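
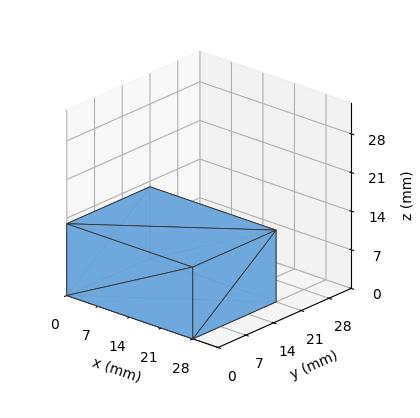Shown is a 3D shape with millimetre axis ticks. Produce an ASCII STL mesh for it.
Reading the render: the shape is a rectangular box, roughly 28 × 21 mm footprint and 13 mm tall (dimensions read to the nearest mm from the axis ticks). For the STL, each face is triangulated and given an outward normal.

solid part
  facet normal 0.0000 0.0000 -1.0000
    outer loop
      vertex 28.00 21.00 0.00
      vertex 28.00 0.00 0.00
      vertex 0.00 0.00 0.00
    endloop
  endfacet
  facet normal 0.0000 0.0000 -1.0000
    outer loop
      vertex 0.00 21.00 0.00
      vertex 28.00 21.00 0.00
      vertex 0.00 0.00 0.00
    endloop
  endfacet
  facet normal 0.0000 0.0000 1.0000
    outer loop
      vertex 0.00 0.00 13.00
      vertex 28.00 0.00 13.00
      vertex 28.00 21.00 13.00
    endloop
  endfacet
  facet normal 0.0000 0.0000 1.0000
    outer loop
      vertex 0.00 0.00 13.00
      vertex 28.00 21.00 13.00
      vertex 0.00 21.00 13.00
    endloop
  endfacet
  facet normal 0.0000 -1.0000 0.0000
    outer loop
      vertex 0.00 0.00 0.00
      vertex 28.00 0.00 0.00
      vertex 28.00 0.00 13.00
    endloop
  endfacet
  facet normal 0.0000 -1.0000 0.0000
    outer loop
      vertex 0.00 0.00 0.00
      vertex 28.00 0.00 13.00
      vertex 0.00 0.00 13.00
    endloop
  endfacet
  facet normal 0.0000 1.0000 0.0000
    outer loop
      vertex 28.00 21.00 13.00
      vertex 28.00 21.00 0.00
      vertex 0.00 21.00 0.00
    endloop
  endfacet
  facet normal 0.0000 1.0000 0.0000
    outer loop
      vertex 0.00 21.00 13.00
      vertex 28.00 21.00 13.00
      vertex 0.00 21.00 0.00
    endloop
  endfacet
  facet normal -1.0000 0.0000 0.0000
    outer loop
      vertex 0.00 21.00 13.00
      vertex 0.00 21.00 0.00
      vertex 0.00 0.00 0.00
    endloop
  endfacet
  facet normal -1.0000 0.0000 0.0000
    outer loop
      vertex 0.00 0.00 13.00
      vertex 0.00 21.00 13.00
      vertex 0.00 0.00 0.00
    endloop
  endfacet
  facet normal 1.0000 0.0000 0.0000
    outer loop
      vertex 28.00 0.00 0.00
      vertex 28.00 21.00 0.00
      vertex 28.00 21.00 13.00
    endloop
  endfacet
  facet normal 1.0000 0.0000 0.0000
    outer loop
      vertex 28.00 0.00 0.00
      vertex 28.00 21.00 13.00
      vertex 28.00 0.00 13.00
    endloop
  endfacet
endsolid part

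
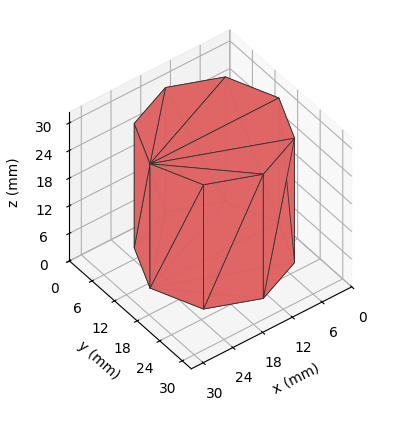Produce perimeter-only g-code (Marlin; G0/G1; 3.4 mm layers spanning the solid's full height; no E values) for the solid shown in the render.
Reading the render: the shape is a regular 8-sided prism (a cylinder approximated with 8 flat sides), circumscribed radius ≈ 13 mm, height ≈ 27 mm (dimensions read to the nearest mm from the axis ticks). For the g-code, the solid's height is divided into equal slices at the stated Δz and each level perimeter traced with G1 moves after a G0 lift.

; perimeter-only toolpath
G21 ; units = mm
G90 ; absolute positioning
G28 ; home
; layer 1
G0 Z3.4
G0 X26.0 Y13.0
G1 X22.2 Y22.2
G1 X13.0 Y26.0
G1 X3.8 Y22.2
G1 X0.0 Y13.0
G1 X3.8 Y3.8
G1 X13.0 Y0.0
G1 X22.2 Y3.8
G1 X26.0 Y13.0
; layer 2
G0 Z6.8
G0 X26.0 Y13.0
G1 X22.2 Y22.2
G1 X13.0 Y26.0
G1 X3.8 Y22.2
G1 X0.0 Y13.0
G1 X3.8 Y3.8
G1 X13.0 Y0.0
G1 X22.2 Y3.8
G1 X26.0 Y13.0
; layer 3
G0 Z10.1
G0 X26.0 Y13.0
G1 X22.2 Y22.2
G1 X13.0 Y26.0
G1 X3.8 Y22.2
G1 X0.0 Y13.0
G1 X3.8 Y3.8
G1 X13.0 Y0.0
G1 X22.2 Y3.8
G1 X26.0 Y13.0
; layer 4
G0 Z13.5
G0 X26.0 Y13.0
G1 X22.2 Y22.2
G1 X13.0 Y26.0
G1 X3.8 Y22.2
G1 X0.0 Y13.0
G1 X3.8 Y3.8
G1 X13.0 Y0.0
G1 X22.2 Y3.8
G1 X26.0 Y13.0
; layer 5
G0 Z16.9
G0 X26.0 Y13.0
G1 X22.2 Y22.2
G1 X13.0 Y26.0
G1 X3.8 Y22.2
G1 X0.0 Y13.0
G1 X3.8 Y3.8
G1 X13.0 Y0.0
G1 X22.2 Y3.8
G1 X26.0 Y13.0
; layer 6
G0 Z20.2
G0 X26.0 Y13.0
G1 X22.2 Y22.2
G1 X13.0 Y26.0
G1 X3.8 Y22.2
G1 X0.0 Y13.0
G1 X3.8 Y3.8
G1 X13.0 Y0.0
G1 X22.2 Y3.8
G1 X26.0 Y13.0
; layer 7
G0 Z23.6
G0 X26.0 Y13.0
G1 X22.2 Y22.2
G1 X13.0 Y26.0
G1 X3.8 Y22.2
G1 X0.0 Y13.0
G1 X3.8 Y3.8
G1 X13.0 Y0.0
G1 X22.2 Y3.8
G1 X26.0 Y13.0
; layer 8
G0 Z27.0
G0 X26.0 Y13.0
G1 X22.2 Y22.2
G1 X13.0 Y26.0
G1 X3.8 Y22.2
G1 X0.0 Y13.0
G1 X3.8 Y3.8
G1 X13.0 Y0.0
G1 X22.2 Y3.8
G1 X26.0 Y13.0
M2 ; end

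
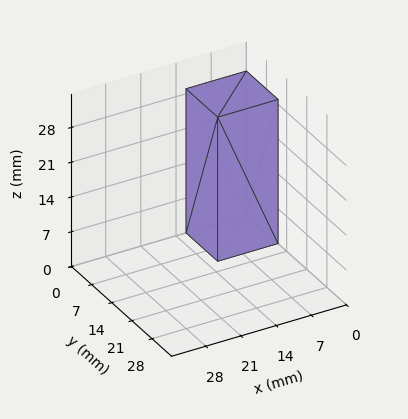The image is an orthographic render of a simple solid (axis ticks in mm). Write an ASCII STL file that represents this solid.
Reading the render: the shape is a rectangular box, roughly 12 × 11 mm footprint and 29 mm tall (dimensions read to the nearest mm from the axis ticks). For the STL, each face is triangulated and given an outward normal.

solid part
  facet normal 0.0000 0.0000 -1.0000
    outer loop
      vertex 12.0 11.0 0.0
      vertex 12.0 0.0 0.0
      vertex 0.0 0.0 0.0
    endloop
  endfacet
  facet normal 0.0000 0.0000 -1.0000
    outer loop
      vertex 0.0 11.0 0.0
      vertex 12.0 11.0 0.0
      vertex 0.0 0.0 0.0
    endloop
  endfacet
  facet normal 0.0000 0.0000 1.0000
    outer loop
      vertex 0.0 0.0 29.0
      vertex 12.0 0.0 29.0
      vertex 12.0 11.0 29.0
    endloop
  endfacet
  facet normal 0.0000 0.0000 1.0000
    outer loop
      vertex 0.0 0.0 29.0
      vertex 12.0 11.0 29.0
      vertex 0.0 11.0 29.0
    endloop
  endfacet
  facet normal 0.0000 -1.0000 0.0000
    outer loop
      vertex 0.0 0.0 0.0
      vertex 12.0 0.0 0.0
      vertex 12.0 0.0 29.0
    endloop
  endfacet
  facet normal 0.0000 -1.0000 0.0000
    outer loop
      vertex 0.0 0.0 0.0
      vertex 12.0 0.0 29.0
      vertex 0.0 0.0 29.0
    endloop
  endfacet
  facet normal 0.0000 1.0000 0.0000
    outer loop
      vertex 12.0 11.0 29.0
      vertex 12.0 11.0 0.0
      vertex 0.0 11.0 0.0
    endloop
  endfacet
  facet normal 0.0000 1.0000 0.0000
    outer loop
      vertex 0.0 11.0 29.0
      vertex 12.0 11.0 29.0
      vertex 0.0 11.0 0.0
    endloop
  endfacet
  facet normal -1.0000 0.0000 0.0000
    outer loop
      vertex 0.0 11.0 29.0
      vertex 0.0 11.0 0.0
      vertex 0.0 0.0 0.0
    endloop
  endfacet
  facet normal -1.0000 0.0000 0.0000
    outer loop
      vertex 0.0 0.0 29.0
      vertex 0.0 11.0 29.0
      vertex 0.0 0.0 0.0
    endloop
  endfacet
  facet normal 1.0000 0.0000 0.0000
    outer loop
      vertex 12.0 0.0 0.0
      vertex 12.0 11.0 0.0
      vertex 12.0 11.0 29.0
    endloop
  endfacet
  facet normal 1.0000 0.0000 0.0000
    outer loop
      vertex 12.0 0.0 0.0
      vertex 12.0 11.0 29.0
      vertex 12.0 0.0 29.0
    endloop
  endfacet
endsolid part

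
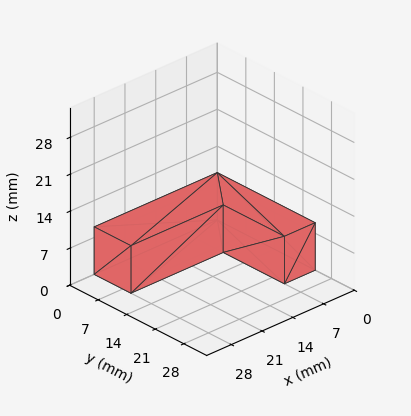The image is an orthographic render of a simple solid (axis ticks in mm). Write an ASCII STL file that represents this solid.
Reading the render: the shape is an L-shaped prism: outer 28 × 24 mm, arm thicknesses ≈ 9 mm (horizontal) and 7 mm (vertical), extruded 9 mm in z (dimensions read to the nearest mm from the axis ticks). For the STL, each face is triangulated and given an outward normal.

solid part
  facet normal 0.0000 0.0000 -1.0000
    outer loop
      vertex 28.00 9.00 0.00
      vertex 28.00 0.00 0.00
      vertex 0.00 0.00 0.00
    endloop
  endfacet
  facet normal 0.0000 0.0000 -1.0000
    outer loop
      vertex 7.00 9.00 0.00
      vertex 28.00 9.00 0.00
      vertex 0.00 0.00 0.00
    endloop
  endfacet
  facet normal 0.0000 0.0000 -1.0000
    outer loop
      vertex 7.00 24.00 0.00
      vertex 7.00 9.00 0.00
      vertex 0.00 0.00 0.00
    endloop
  endfacet
  facet normal 0.0000 0.0000 -1.0000
    outer loop
      vertex 0.00 24.00 0.00
      vertex 7.00 24.00 0.00
      vertex 0.00 0.00 0.00
    endloop
  endfacet
  facet normal 0.0000 0.0000 1.0000
    outer loop
      vertex 0.00 0.00 9.00
      vertex 28.00 0.00 9.00
      vertex 28.00 9.00 9.00
    endloop
  endfacet
  facet normal 0.0000 0.0000 1.0000
    outer loop
      vertex 0.00 0.00 9.00
      vertex 28.00 9.00 9.00
      vertex 7.00 9.00 9.00
    endloop
  endfacet
  facet normal 0.0000 0.0000 1.0000
    outer loop
      vertex 0.00 0.00 9.00
      vertex 7.00 9.00 9.00
      vertex 7.00 24.00 9.00
    endloop
  endfacet
  facet normal 0.0000 0.0000 1.0000
    outer loop
      vertex 0.00 0.00 9.00
      vertex 7.00 24.00 9.00
      vertex 0.00 24.00 9.00
    endloop
  endfacet
  facet normal 0.0000 -1.0000 0.0000
    outer loop
      vertex 0.00 0.00 0.00
      vertex 28.00 0.00 0.00
      vertex 28.00 0.00 9.00
    endloop
  endfacet
  facet normal 0.0000 -1.0000 0.0000
    outer loop
      vertex 0.00 0.00 0.00
      vertex 28.00 0.00 9.00
      vertex 0.00 0.00 9.00
    endloop
  endfacet
  facet normal 1.0000 0.0000 0.0000
    outer loop
      vertex 28.00 0.00 0.00
      vertex 28.00 9.00 0.00
      vertex 28.00 9.00 9.00
    endloop
  endfacet
  facet normal 1.0000 0.0000 0.0000
    outer loop
      vertex 28.00 0.00 0.00
      vertex 28.00 9.00 9.00
      vertex 28.00 0.00 9.00
    endloop
  endfacet
  facet normal 0.0000 1.0000 0.0000
    outer loop
      vertex 28.00 9.00 0.00
      vertex 7.00 9.00 0.00
      vertex 7.00 9.00 9.00
    endloop
  endfacet
  facet normal 0.0000 1.0000 0.0000
    outer loop
      vertex 28.00 9.00 0.00
      vertex 7.00 9.00 9.00
      vertex 28.00 9.00 9.00
    endloop
  endfacet
  facet normal 1.0000 0.0000 0.0000
    outer loop
      vertex 7.00 9.00 0.00
      vertex 7.00 24.00 0.00
      vertex 7.00 24.00 9.00
    endloop
  endfacet
  facet normal 1.0000 0.0000 0.0000
    outer loop
      vertex 7.00 9.00 0.00
      vertex 7.00 24.00 9.00
      vertex 7.00 9.00 9.00
    endloop
  endfacet
  facet normal 0.0000 1.0000 0.0000
    outer loop
      vertex 7.00 24.00 0.00
      vertex 0.00 24.00 0.00
      vertex 0.00 24.00 9.00
    endloop
  endfacet
  facet normal 0.0000 1.0000 0.0000
    outer loop
      vertex 7.00 24.00 0.00
      vertex 0.00 24.00 9.00
      vertex 7.00 24.00 9.00
    endloop
  endfacet
  facet normal -1.0000 0.0000 0.0000
    outer loop
      vertex 0.00 24.00 0.00
      vertex 0.00 0.00 0.00
      vertex 0.00 0.00 9.00
    endloop
  endfacet
  facet normal -1.0000 0.0000 0.0000
    outer loop
      vertex 0.00 24.00 0.00
      vertex 0.00 0.00 9.00
      vertex 0.00 24.00 9.00
    endloop
  endfacet
endsolid part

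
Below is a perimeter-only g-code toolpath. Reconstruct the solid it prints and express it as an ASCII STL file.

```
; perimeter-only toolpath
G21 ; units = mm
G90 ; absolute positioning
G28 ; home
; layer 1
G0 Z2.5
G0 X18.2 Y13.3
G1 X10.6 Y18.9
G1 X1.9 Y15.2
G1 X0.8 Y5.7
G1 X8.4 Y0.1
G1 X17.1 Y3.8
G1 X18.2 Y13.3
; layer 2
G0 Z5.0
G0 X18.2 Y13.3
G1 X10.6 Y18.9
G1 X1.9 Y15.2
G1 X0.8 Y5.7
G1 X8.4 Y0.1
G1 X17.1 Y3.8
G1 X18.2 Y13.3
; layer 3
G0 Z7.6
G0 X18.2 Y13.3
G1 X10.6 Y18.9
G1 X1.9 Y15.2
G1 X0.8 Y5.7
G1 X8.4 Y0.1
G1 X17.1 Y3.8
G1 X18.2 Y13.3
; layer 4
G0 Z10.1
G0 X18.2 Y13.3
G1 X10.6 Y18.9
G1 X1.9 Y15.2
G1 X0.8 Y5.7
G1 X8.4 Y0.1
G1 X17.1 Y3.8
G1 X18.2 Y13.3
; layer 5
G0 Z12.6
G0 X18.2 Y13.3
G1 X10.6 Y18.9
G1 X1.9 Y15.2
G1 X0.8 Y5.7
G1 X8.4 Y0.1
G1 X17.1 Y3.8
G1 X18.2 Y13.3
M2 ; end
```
solid part
  facet normal 0.0000 0.0000 -1.0000
    outer loop
      vertex 1.9 15.2 0.0
      vertex 10.6 18.9 0.0
      vertex 18.2 13.3 0.0
    endloop
  endfacet
  facet normal 0.0000 0.0000 -1.0000
    outer loop
      vertex 0.8 5.7 0.0
      vertex 1.9 15.2 0.0
      vertex 18.2 13.3 0.0
    endloop
  endfacet
  facet normal 0.0000 0.0000 -1.0000
    outer loop
      vertex 8.4 0.1 0.0
      vertex 0.8 5.7 0.0
      vertex 18.2 13.3 0.0
    endloop
  endfacet
  facet normal 0.0000 0.0000 -1.0000
    outer loop
      vertex 17.1 3.8 0.0
      vertex 8.4 0.1 0.0
      vertex 18.2 13.3 0.0
    endloop
  endfacet
  facet normal 0.0000 0.0000 1.0000
    outer loop
      vertex 18.2 13.3 12.6
      vertex 10.6 18.9 12.6
      vertex 1.9 15.2 12.6
    endloop
  endfacet
  facet normal 0.0000 0.0000 1.0000
    outer loop
      vertex 18.2 13.3 12.6
      vertex 1.9 15.2 12.6
      vertex 0.8 5.7 12.6
    endloop
  endfacet
  facet normal 0.0000 0.0000 1.0000
    outer loop
      vertex 18.2 13.3 12.6
      vertex 0.8 5.7 12.6
      vertex 8.4 0.1 12.6
    endloop
  endfacet
  facet normal 0.0000 0.0000 1.0000
    outer loop
      vertex 18.2 13.3 12.6
      vertex 8.4 0.1 12.6
      vertex 17.1 3.8 12.6
    endloop
  endfacet
  facet normal 0.5932 0.8051 0.0000
    outer loop
      vertex 18.2 13.3 0.0
      vertex 10.6 18.9 0.0
      vertex 10.6 18.9 12.6
    endloop
  endfacet
  facet normal 0.5932 0.8051 0.0000
    outer loop
      vertex 18.2 13.3 0.0
      vertex 10.6 18.9 12.6
      vertex 18.2 13.3 12.6
    endloop
  endfacet
  facet normal -0.3914 0.9202 0.0000
    outer loop
      vertex 10.6 18.9 0.0
      vertex 1.9 15.2 0.0
      vertex 1.9 15.2 12.6
    endloop
  endfacet
  facet normal -0.3914 0.9202 0.0000
    outer loop
      vertex 10.6 18.9 0.0
      vertex 1.9 15.2 12.6
      vertex 10.6 18.9 12.6
    endloop
  endfacet
  facet normal -0.9934 0.1150 0.0000
    outer loop
      vertex 1.9 15.2 0.0
      vertex 0.8 5.7 0.0
      vertex 0.8 5.7 12.6
    endloop
  endfacet
  facet normal -0.9934 0.1150 0.0000
    outer loop
      vertex 1.9 15.2 0.0
      vertex 0.8 5.7 12.6
      vertex 1.9 15.2 12.6
    endloop
  endfacet
  facet normal -0.5932 -0.8051 0.0000
    outer loop
      vertex 0.8 5.7 0.0
      vertex 8.4 0.1 0.0
      vertex 8.4 0.1 12.6
    endloop
  endfacet
  facet normal -0.5932 -0.8051 0.0000
    outer loop
      vertex 0.8 5.7 0.0
      vertex 8.4 0.1 12.6
      vertex 0.8 5.7 12.6
    endloop
  endfacet
  facet normal 0.3914 -0.9202 0.0000
    outer loop
      vertex 8.4 0.1 0.0
      vertex 17.1 3.8 0.0
      vertex 17.1 3.8 12.6
    endloop
  endfacet
  facet normal 0.3914 -0.9202 0.0000
    outer loop
      vertex 8.4 0.1 0.0
      vertex 17.1 3.8 12.6
      vertex 8.4 0.1 12.6
    endloop
  endfacet
  facet normal 0.9934 -0.1150 0.0000
    outer loop
      vertex 17.1 3.8 0.0
      vertex 18.2 13.3 0.0
      vertex 18.2 13.3 12.6
    endloop
  endfacet
  facet normal 0.9934 -0.1150 0.0000
    outer loop
      vertex 17.1 3.8 0.0
      vertex 18.2 13.3 12.6
      vertex 17.1 3.8 12.6
    endloop
  endfacet
endsolid part

The G0 Z moves step by Δz≈2.5 mm. Every layer's G1 loop is the same polygon, so the solid is a straight extrusion of it from z=0 to z≈12.6. Closing with flat bottom and top caps and triangulating gives 20 facets — a regular 6-sided prism (a cylinder approximated with 6 flat sides), circumscribed radius ≈ 9.5 mm, height ≈ 12.6 mm.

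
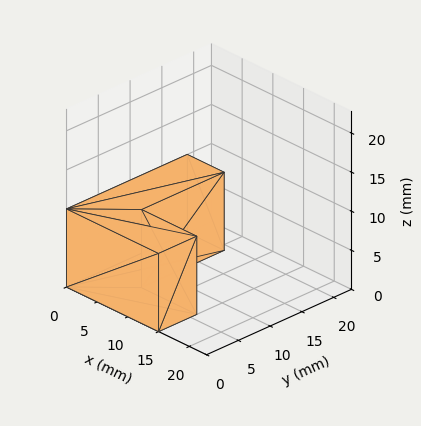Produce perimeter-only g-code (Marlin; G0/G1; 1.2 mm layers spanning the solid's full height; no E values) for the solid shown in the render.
Reading the render: the shape is an L-shaped prism: outer 15 × 19 mm, arm thicknesses ≈ 6 mm (horizontal) and 6 mm (vertical), extruded 10 mm in z (dimensions read to the nearest mm from the axis ticks). For the g-code, the solid's height is divided into equal slices at the stated Δz and each level perimeter traced with G1 moves after a G0 lift.

; perimeter-only toolpath
G21 ; units = mm
G90 ; absolute positioning
G28 ; home
; layer 1
G0 Z1.2
G0 X0.0 Y0.0
G1 X15.0 Y0.0
G1 X15.0 Y6.0
G1 X6.0 Y6.0
G1 X6.0 Y19.0
G1 X0.0 Y19.0
G1 X0.0 Y0.0
; layer 2
G0 Z2.5
G0 X0.0 Y0.0
G1 X15.0 Y0.0
G1 X15.0 Y6.0
G1 X6.0 Y6.0
G1 X6.0 Y19.0
G1 X0.0 Y19.0
G1 X0.0 Y0.0
; layer 3
G0 Z3.8
G0 X0.0 Y0.0
G1 X15.0 Y0.0
G1 X15.0 Y6.0
G1 X6.0 Y6.0
G1 X6.0 Y19.0
G1 X0.0 Y19.0
G1 X0.0 Y0.0
; layer 4
G0 Z5.0
G0 X0.0 Y0.0
G1 X15.0 Y0.0
G1 X15.0 Y6.0
G1 X6.0 Y6.0
G1 X6.0 Y19.0
G1 X0.0 Y19.0
G1 X0.0 Y0.0
; layer 5
G0 Z6.2
G0 X0.0 Y0.0
G1 X15.0 Y0.0
G1 X15.0 Y6.0
G1 X6.0 Y6.0
G1 X6.0 Y19.0
G1 X0.0 Y19.0
G1 X0.0 Y0.0
; layer 6
G0 Z7.5
G0 X0.0 Y0.0
G1 X15.0 Y0.0
G1 X15.0 Y6.0
G1 X6.0 Y6.0
G1 X6.0 Y19.0
G1 X0.0 Y19.0
G1 X0.0 Y0.0
; layer 7
G0 Z8.8
G0 X0.0 Y0.0
G1 X15.0 Y0.0
G1 X15.0 Y6.0
G1 X6.0 Y6.0
G1 X6.0 Y19.0
G1 X0.0 Y19.0
G1 X0.0 Y0.0
; layer 8
G0 Z10.0
G0 X0.0 Y0.0
G1 X15.0 Y0.0
G1 X15.0 Y6.0
G1 X6.0 Y6.0
G1 X6.0 Y19.0
G1 X0.0 Y19.0
G1 X0.0 Y0.0
M2 ; end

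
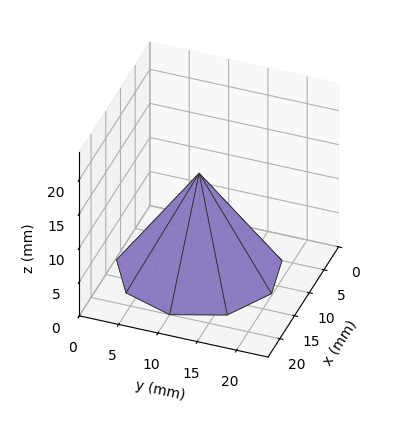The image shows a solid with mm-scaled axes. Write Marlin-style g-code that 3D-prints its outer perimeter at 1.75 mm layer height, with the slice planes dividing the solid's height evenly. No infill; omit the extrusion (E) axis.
Reading the render: the shape is a regular 9-sided pyramid, base circumscribed radius ≈ 10 mm, apex at z ≈ 14 mm (dimensions read to the nearest mm from the axis ticks). For the g-code, the solid's height is divided into equal slices at the stated Δz and each level perimeter traced with G1 moves after a G0 lift.

; perimeter-only toolpath
G21 ; units = mm
G90 ; absolute positioning
G28 ; home
; layer 1
G0 Z1.75
G0 X18.75 Y10.00
G1 X16.70 Y15.63
G1 X11.52 Y18.62
G1 X5.62 Y17.58
G1 X1.77 Y12.99
G1 X1.77 Y7.01
G1 X5.62 Y2.42
G1 X11.52 Y1.38
G1 X16.70 Y4.37
G1 X18.75 Y10.00
; layer 2
G0 Z3.50
G0 X17.50 Y10.00
G1 X15.75 Y14.82
G1 X11.30 Y17.39
G1 X6.25 Y16.50
G1 X2.95 Y12.56
G1 X2.95 Y7.44
G1 X6.25 Y3.50
G1 X11.30 Y2.61
G1 X15.75 Y5.18
G1 X17.50 Y10.00
; layer 3
G0 Z5.25
G0 X16.25 Y10.00
G1 X14.79 Y14.02
G1 X11.09 Y16.16
G1 X6.88 Y15.41
G1 X4.12 Y12.14
G1 X4.12 Y7.86
G1 X6.88 Y4.59
G1 X11.09 Y3.84
G1 X14.79 Y5.98
G1 X16.25 Y10.00
; layer 4
G0 Z7.00
G0 X15.00 Y10.00
G1 X13.83 Y13.21
G1 X10.87 Y14.93
G1 X7.50 Y14.33
G1 X5.30 Y11.71
G1 X5.30 Y8.29
G1 X7.50 Y5.67
G1 X10.87 Y5.08
G1 X13.83 Y6.79
G1 X15.00 Y10.00
; layer 5
G0 Z8.75
G0 X13.75 Y10.00
G1 X12.87 Y12.41
G1 X10.65 Y13.69
G1 X8.12 Y13.25
G1 X6.47 Y11.28
G1 X6.47 Y8.72
G1 X8.12 Y6.75
G1 X10.65 Y6.31
G1 X12.87 Y7.59
G1 X13.75 Y10.00
; layer 6
G0 Z10.50
G0 X12.50 Y10.00
G1 X11.91 Y11.61
G1 X10.44 Y12.46
G1 X8.75 Y12.16
G1 X7.65 Y10.86
G1 X7.65 Y9.14
G1 X8.75 Y7.83
G1 X10.44 Y7.54
G1 X11.91 Y8.39
G1 X12.50 Y10.00
; layer 7
G0 Z12.25
G0 X11.25 Y10.00
G1 X10.96 Y10.80
G1 X10.22 Y11.23
G1 X9.38 Y11.08
G1 X8.82 Y10.43
G1 X8.82 Y9.57
G1 X9.38 Y8.92
G1 X10.22 Y8.77
G1 X10.96 Y9.20
G1 X11.25 Y10.00
M2 ; end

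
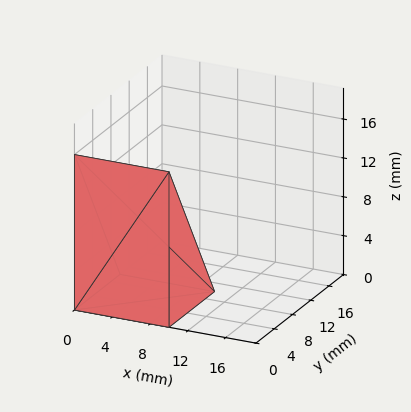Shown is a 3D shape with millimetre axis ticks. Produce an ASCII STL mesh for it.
Reading the render: the shape is a wedge (ramp): 10 × 10 mm base, rising to 16 mm along the y=0 edge and sloping linearly to z=0 at y=10 (dimensions read to the nearest mm from the axis ticks). For the STL, each face is triangulated and given an outward normal.

solid part
  facet normal 0.0000 0.0000 -1.0000
    outer loop
      vertex 10.00 10.00 0.00
      vertex 10.00 0.00 0.00
      vertex 0.00 0.00 0.00
    endloop
  endfacet
  facet normal 0.0000 0.0000 -1.0000
    outer loop
      vertex 0.00 10.00 0.00
      vertex 10.00 10.00 0.00
      vertex 0.00 0.00 0.00
    endloop
  endfacet
  facet normal 0.0000 -1.0000 0.0000
    outer loop
      vertex 0.00 0.00 0.00
      vertex 10.00 0.00 0.00
      vertex 10.00 0.00 16.00
    endloop
  endfacet
  facet normal 0.0000 -1.0000 0.0000
    outer loop
      vertex 0.00 0.00 0.00
      vertex 10.00 0.00 16.00
      vertex 0.00 0.00 16.00
    endloop
  endfacet
  facet normal 0.0000 0.8480 0.5300
    outer loop
      vertex 0.00 0.00 16.00
      vertex 10.00 0.00 16.00
      vertex 10.00 10.00 0.00
    endloop
  endfacet
  facet normal 0.0000 0.8480 0.5300
    outer loop
      vertex 0.00 0.00 16.00
      vertex 10.00 10.00 0.00
      vertex 0.00 10.00 0.00
    endloop
  endfacet
  facet normal -1.0000 0.0000 0.0000
    outer loop
      vertex 0.00 0.00 16.00
      vertex 0.00 10.00 0.00
      vertex 0.00 0.00 0.00
    endloop
  endfacet
  facet normal 1.0000 0.0000 0.0000
    outer loop
      vertex 10.00 0.00 0.00
      vertex 10.00 10.00 0.00
      vertex 10.00 0.00 16.00
    endloop
  endfacet
endsolid part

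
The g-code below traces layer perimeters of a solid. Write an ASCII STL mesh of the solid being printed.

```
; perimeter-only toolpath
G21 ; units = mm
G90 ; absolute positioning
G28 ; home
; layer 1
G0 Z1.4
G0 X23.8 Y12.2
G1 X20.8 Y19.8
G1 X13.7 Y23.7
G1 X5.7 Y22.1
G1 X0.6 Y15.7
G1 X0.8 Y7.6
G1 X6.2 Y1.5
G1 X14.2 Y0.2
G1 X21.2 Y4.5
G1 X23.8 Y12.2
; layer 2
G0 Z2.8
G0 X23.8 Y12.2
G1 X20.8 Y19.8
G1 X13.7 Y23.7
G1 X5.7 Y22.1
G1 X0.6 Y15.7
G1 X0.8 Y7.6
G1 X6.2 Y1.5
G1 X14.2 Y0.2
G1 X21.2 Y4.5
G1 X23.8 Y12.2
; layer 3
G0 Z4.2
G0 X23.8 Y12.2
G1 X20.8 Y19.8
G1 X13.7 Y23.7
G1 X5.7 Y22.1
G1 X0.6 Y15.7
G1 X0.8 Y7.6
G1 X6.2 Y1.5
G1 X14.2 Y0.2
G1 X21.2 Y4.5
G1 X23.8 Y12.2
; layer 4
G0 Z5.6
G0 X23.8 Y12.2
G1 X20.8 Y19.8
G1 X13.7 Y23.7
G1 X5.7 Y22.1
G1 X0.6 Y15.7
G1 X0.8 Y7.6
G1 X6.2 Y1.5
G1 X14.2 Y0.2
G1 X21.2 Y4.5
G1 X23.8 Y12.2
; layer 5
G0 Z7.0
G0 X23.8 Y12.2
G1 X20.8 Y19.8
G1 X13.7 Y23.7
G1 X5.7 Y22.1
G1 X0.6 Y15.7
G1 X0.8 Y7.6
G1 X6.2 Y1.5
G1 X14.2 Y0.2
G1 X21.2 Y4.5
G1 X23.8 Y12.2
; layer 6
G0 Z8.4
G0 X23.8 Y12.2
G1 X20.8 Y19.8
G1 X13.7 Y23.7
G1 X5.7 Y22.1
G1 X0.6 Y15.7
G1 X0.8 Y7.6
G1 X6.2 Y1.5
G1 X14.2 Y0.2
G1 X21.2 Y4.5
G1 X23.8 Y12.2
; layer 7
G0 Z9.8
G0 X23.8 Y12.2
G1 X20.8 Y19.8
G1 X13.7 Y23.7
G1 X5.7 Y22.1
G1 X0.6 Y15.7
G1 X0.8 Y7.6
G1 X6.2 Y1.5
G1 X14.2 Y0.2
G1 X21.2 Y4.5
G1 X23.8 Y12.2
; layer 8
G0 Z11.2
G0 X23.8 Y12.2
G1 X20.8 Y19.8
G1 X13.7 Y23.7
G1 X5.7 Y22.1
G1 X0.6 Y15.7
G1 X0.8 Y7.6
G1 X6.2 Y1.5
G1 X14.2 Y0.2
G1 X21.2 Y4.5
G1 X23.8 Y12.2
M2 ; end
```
solid part
  facet normal 0.0000 0.0000 -1.0000
    outer loop
      vertex 13.7 23.7 0.0
      vertex 20.8 19.8 0.0
      vertex 23.8 12.2 0.0
    endloop
  endfacet
  facet normal 0.0000 0.0000 -1.0000
    outer loop
      vertex 5.7 22.1 0.0
      vertex 13.7 23.7 0.0
      vertex 23.8 12.2 0.0
    endloop
  endfacet
  facet normal 0.0000 0.0000 -1.0000
    outer loop
      vertex 0.6 15.7 0.0
      vertex 5.7 22.1 0.0
      vertex 23.8 12.2 0.0
    endloop
  endfacet
  facet normal 0.0000 0.0000 -1.0000
    outer loop
      vertex 0.8 7.6 0.0
      vertex 0.6 15.7 0.0
      vertex 23.8 12.2 0.0
    endloop
  endfacet
  facet normal 0.0000 0.0000 -1.0000
    outer loop
      vertex 6.2 1.5 0.0
      vertex 0.8 7.6 0.0
      vertex 23.8 12.2 0.0
    endloop
  endfacet
  facet normal 0.0000 0.0000 -1.0000
    outer loop
      vertex 14.2 0.2 0.0
      vertex 6.2 1.5 0.0
      vertex 23.8 12.2 0.0
    endloop
  endfacet
  facet normal 0.0000 0.0000 -1.0000
    outer loop
      vertex 21.2 4.5 0.0
      vertex 14.2 0.2 0.0
      vertex 23.8 12.2 0.0
    endloop
  endfacet
  facet normal 0.0000 0.0000 1.0000
    outer loop
      vertex 23.8 12.2 11.2
      vertex 20.8 19.8 11.2
      vertex 13.7 23.7 11.2
    endloop
  endfacet
  facet normal 0.0000 0.0000 1.0000
    outer loop
      vertex 23.8 12.2 11.2
      vertex 13.7 23.7 11.2
      vertex 5.7 22.1 11.2
    endloop
  endfacet
  facet normal 0.0000 0.0000 1.0000
    outer loop
      vertex 23.8 12.2 11.2
      vertex 5.7 22.1 11.2
      vertex 0.6 15.7 11.2
    endloop
  endfacet
  facet normal 0.0000 0.0000 1.0000
    outer loop
      vertex 23.8 12.2 11.2
      vertex 0.6 15.7 11.2
      vertex 0.8 7.6 11.2
    endloop
  endfacet
  facet normal 0.0000 0.0000 1.0000
    outer loop
      vertex 23.8 12.2 11.2
      vertex 0.8 7.6 11.2
      vertex 6.2 1.5 11.2
    endloop
  endfacet
  facet normal 0.0000 0.0000 1.0000
    outer loop
      vertex 23.8 12.2 11.2
      vertex 6.2 1.5 11.2
      vertex 14.2 0.2 11.2
    endloop
  endfacet
  facet normal 0.0000 0.0000 1.0000
    outer loop
      vertex 23.8 12.2 11.2
      vertex 14.2 0.2 11.2
      vertex 21.2 4.5 11.2
    endloop
  endfacet
  facet normal 0.9302 0.3672 0.0000
    outer loop
      vertex 23.8 12.2 0.0
      vertex 20.8 19.8 0.0
      vertex 20.8 19.8 11.2
    endloop
  endfacet
  facet normal 0.9302 0.3672 0.0000
    outer loop
      vertex 23.8 12.2 0.0
      vertex 20.8 19.8 11.2
      vertex 23.8 12.2 11.2
    endloop
  endfacet
  facet normal 0.4814 0.8765 0.0000
    outer loop
      vertex 20.8 19.8 0.0
      vertex 13.7 23.7 0.0
      vertex 13.7 23.7 11.2
    endloop
  endfacet
  facet normal 0.4814 0.8765 0.0000
    outer loop
      vertex 20.8 19.8 0.0
      vertex 13.7 23.7 11.2
      vertex 20.8 19.8 11.2
    endloop
  endfacet
  facet normal -0.1961 0.9806 0.0000
    outer loop
      vertex 13.7 23.7 0.0
      vertex 5.7 22.1 0.0
      vertex 5.7 22.1 11.2
    endloop
  endfacet
  facet normal -0.1961 0.9806 0.0000
    outer loop
      vertex 13.7 23.7 0.0
      vertex 5.7 22.1 11.2
      vertex 13.7 23.7 11.2
    endloop
  endfacet
  facet normal -0.7821 0.6232 0.0000
    outer loop
      vertex 5.7 22.1 0.0
      vertex 0.6 15.7 0.0
      vertex 0.6 15.7 11.2
    endloop
  endfacet
  facet normal -0.7821 0.6232 0.0000
    outer loop
      vertex 5.7 22.1 0.0
      vertex 0.6 15.7 11.2
      vertex 5.7 22.1 11.2
    endloop
  endfacet
  facet normal -0.9997 -0.0247 0.0000
    outer loop
      vertex 0.6 15.7 0.0
      vertex 0.8 7.6 0.0
      vertex 0.8 7.6 11.2
    endloop
  endfacet
  facet normal -0.9997 -0.0247 0.0000
    outer loop
      vertex 0.6 15.7 0.0
      vertex 0.8 7.6 11.2
      vertex 0.6 15.7 11.2
    endloop
  endfacet
  facet normal -0.7488 -0.6628 0.0000
    outer loop
      vertex 0.8 7.6 0.0
      vertex 6.2 1.5 0.0
      vertex 6.2 1.5 11.2
    endloop
  endfacet
  facet normal -0.7488 -0.6628 0.0000
    outer loop
      vertex 0.8 7.6 0.0
      vertex 6.2 1.5 11.2
      vertex 0.8 7.6 11.2
    endloop
  endfacet
  facet normal -0.1604 -0.9871 0.0000
    outer loop
      vertex 6.2 1.5 0.0
      vertex 14.2 0.2 0.0
      vertex 14.2 0.2 11.2
    endloop
  endfacet
  facet normal -0.1604 -0.9871 0.0000
    outer loop
      vertex 6.2 1.5 0.0
      vertex 14.2 0.2 11.2
      vertex 6.2 1.5 11.2
    endloop
  endfacet
  facet normal 0.5234 -0.8521 0.0000
    outer loop
      vertex 14.2 0.2 0.0
      vertex 21.2 4.5 0.0
      vertex 21.2 4.5 11.2
    endloop
  endfacet
  facet normal 0.5234 -0.8521 0.0000
    outer loop
      vertex 14.2 0.2 0.0
      vertex 21.2 4.5 11.2
      vertex 14.2 0.2 11.2
    endloop
  endfacet
  facet normal 0.9474 -0.3199 0.0000
    outer loop
      vertex 21.2 4.5 0.0
      vertex 23.8 12.2 0.0
      vertex 23.8 12.2 11.2
    endloop
  endfacet
  facet normal 0.9474 -0.3199 0.0000
    outer loop
      vertex 21.2 4.5 0.0
      vertex 23.8 12.2 11.2
      vertex 21.2 4.5 11.2
    endloop
  endfacet
endsolid part

The G0 Z moves step by Δz≈1.4 mm. Every layer's G1 loop is the same polygon, so the solid is a straight extrusion of it from z=0 to z≈11.2. Closing with flat bottom and top caps and triangulating gives 32 facets — a regular 9-sided prism (a cylinder approximated with 9 flat sides), circumscribed radius ≈ 11.9 mm, height ≈ 11.2 mm.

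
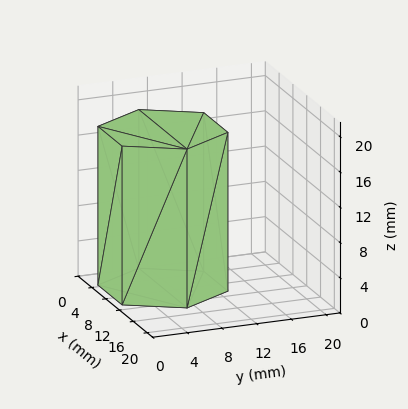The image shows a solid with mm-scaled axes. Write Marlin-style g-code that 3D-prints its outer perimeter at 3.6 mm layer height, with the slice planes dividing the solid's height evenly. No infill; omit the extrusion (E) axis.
Reading the render: the shape is a regular 6-sided prism (a cylinder approximated with 6 flat sides), circumscribed radius ≈ 7 mm, height ≈ 18 mm (dimensions read to the nearest mm from the axis ticks). For the g-code, the solid's height is divided into equal slices at the stated Δz and each level perimeter traced with G1 moves after a G0 lift.

; perimeter-only toolpath
G21 ; units = mm
G90 ; absolute positioning
G28 ; home
; layer 1
G0 Z3.6
G0 X14.0 Y7.0
G1 X10.5 Y13.1
G1 X3.5 Y13.1
G1 X0.0 Y7.0
G1 X3.5 Y0.9
G1 X10.5 Y0.9
G1 X14.0 Y7.0
; layer 2
G0 Z7.2
G0 X14.0 Y7.0
G1 X10.5 Y13.1
G1 X3.5 Y13.1
G1 X0.0 Y7.0
G1 X3.5 Y0.9
G1 X10.5 Y0.9
G1 X14.0 Y7.0
; layer 3
G0 Z10.8
G0 X14.0 Y7.0
G1 X10.5 Y13.1
G1 X3.5 Y13.1
G1 X0.0 Y7.0
G1 X3.5 Y0.9
G1 X10.5 Y0.9
G1 X14.0 Y7.0
; layer 4
G0 Z14.4
G0 X14.0 Y7.0
G1 X10.5 Y13.1
G1 X3.5 Y13.1
G1 X0.0 Y7.0
G1 X3.5 Y0.9
G1 X10.5 Y0.9
G1 X14.0 Y7.0
; layer 5
G0 Z18.0
G0 X14.0 Y7.0
G1 X10.5 Y13.1
G1 X3.5 Y13.1
G1 X0.0 Y7.0
G1 X3.5 Y0.9
G1 X10.5 Y0.9
G1 X14.0 Y7.0
M2 ; end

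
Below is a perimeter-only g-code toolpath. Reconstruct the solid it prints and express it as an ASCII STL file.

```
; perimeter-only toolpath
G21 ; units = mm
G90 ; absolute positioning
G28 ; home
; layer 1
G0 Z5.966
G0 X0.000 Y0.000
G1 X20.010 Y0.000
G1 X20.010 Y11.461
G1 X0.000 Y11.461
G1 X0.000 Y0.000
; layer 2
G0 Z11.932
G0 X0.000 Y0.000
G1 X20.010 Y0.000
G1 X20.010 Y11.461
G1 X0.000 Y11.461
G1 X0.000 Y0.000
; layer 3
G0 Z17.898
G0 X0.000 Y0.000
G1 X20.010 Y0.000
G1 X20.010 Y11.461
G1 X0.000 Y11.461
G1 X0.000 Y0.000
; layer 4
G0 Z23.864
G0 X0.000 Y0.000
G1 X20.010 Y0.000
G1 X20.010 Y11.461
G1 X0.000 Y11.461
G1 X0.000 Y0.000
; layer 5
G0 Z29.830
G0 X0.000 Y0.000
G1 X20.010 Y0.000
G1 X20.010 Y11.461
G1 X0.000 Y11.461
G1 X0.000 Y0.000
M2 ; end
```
solid part
  facet normal 0.0000 0.0000 -1.0000
    outer loop
      vertex 20.010 11.461 0.000
      vertex 20.010 0.000 0.000
      vertex 0.000 0.000 0.000
    endloop
  endfacet
  facet normal 0.0000 0.0000 -1.0000
    outer loop
      vertex 0.000 11.461 0.000
      vertex 20.010 11.461 0.000
      vertex 0.000 0.000 0.000
    endloop
  endfacet
  facet normal 0.0000 0.0000 1.0000
    outer loop
      vertex 0.000 0.000 29.830
      vertex 20.010 0.000 29.830
      vertex 20.010 11.461 29.830
    endloop
  endfacet
  facet normal 0.0000 0.0000 1.0000
    outer loop
      vertex 0.000 0.000 29.830
      vertex 20.010 11.461 29.830
      vertex 0.000 11.461 29.830
    endloop
  endfacet
  facet normal 0.0000 -1.0000 0.0000
    outer loop
      vertex 0.000 0.000 0.000
      vertex 20.010 0.000 0.000
      vertex 20.010 0.000 29.830
    endloop
  endfacet
  facet normal 0.0000 -1.0000 0.0000
    outer loop
      vertex 0.000 0.000 0.000
      vertex 20.010 0.000 29.830
      vertex 0.000 0.000 29.830
    endloop
  endfacet
  facet normal 0.0000 1.0000 0.0000
    outer loop
      vertex 20.010 11.461 29.830
      vertex 20.010 11.461 0.000
      vertex 0.000 11.461 0.000
    endloop
  endfacet
  facet normal 0.0000 1.0000 0.0000
    outer loop
      vertex 0.000 11.461 29.830
      vertex 20.010 11.461 29.830
      vertex 0.000 11.461 0.000
    endloop
  endfacet
  facet normal -1.0000 0.0000 0.0000
    outer loop
      vertex 0.000 11.461 29.830
      vertex 0.000 11.461 0.000
      vertex 0.000 0.000 0.000
    endloop
  endfacet
  facet normal -1.0000 0.0000 0.0000
    outer loop
      vertex 0.000 0.000 29.830
      vertex 0.000 11.461 29.830
      vertex 0.000 0.000 0.000
    endloop
  endfacet
  facet normal 1.0000 0.0000 0.0000
    outer loop
      vertex 20.010 0.000 0.000
      vertex 20.010 11.461 0.000
      vertex 20.010 11.461 29.830
    endloop
  endfacet
  facet normal 1.0000 0.0000 0.0000
    outer loop
      vertex 20.010 0.000 0.000
      vertex 20.010 11.461 29.830
      vertex 20.010 0.000 29.830
    endloop
  endfacet
endsolid part

The G0 Z moves step by Δz≈5.966 mm. Every layer's G1 loop is the same polygon, so the solid is a straight extrusion of it from z=0 to z≈29.8. Closing with flat bottom and top caps and triangulating gives 12 facets — a rectangular box, roughly 20 × 11.5 mm footprint and 29.8 mm tall.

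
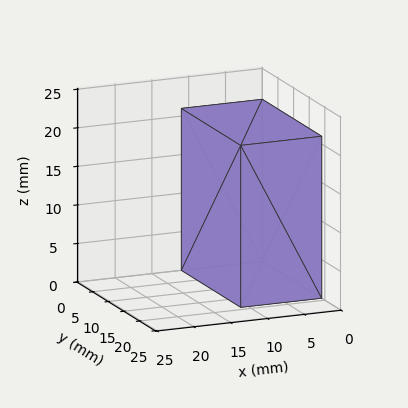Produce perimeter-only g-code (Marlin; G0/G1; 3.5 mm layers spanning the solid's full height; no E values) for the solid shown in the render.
Reading the render: the shape is a rectangular box, roughly 11 × 19 mm footprint and 21 mm tall (dimensions read to the nearest mm from the axis ticks). For the g-code, the solid's height is divided into equal slices at the stated Δz and each level perimeter traced with G1 moves after a G0 lift.

; perimeter-only toolpath
G21 ; units = mm
G90 ; absolute positioning
G28 ; home
; layer 1
G0 Z3.5
G0 X0.0 Y0.0
G1 X11.0 Y0.0
G1 X11.0 Y19.0
G1 X0.0 Y19.0
G1 X0.0 Y0.0
; layer 2
G0 Z7.0
G0 X0.0 Y0.0
G1 X11.0 Y0.0
G1 X11.0 Y19.0
G1 X0.0 Y19.0
G1 X0.0 Y0.0
; layer 3
G0 Z10.5
G0 X0.0 Y0.0
G1 X11.0 Y0.0
G1 X11.0 Y19.0
G1 X0.0 Y19.0
G1 X0.0 Y0.0
; layer 4
G0 Z14.0
G0 X0.0 Y0.0
G1 X11.0 Y0.0
G1 X11.0 Y19.0
G1 X0.0 Y19.0
G1 X0.0 Y0.0
; layer 5
G0 Z17.5
G0 X0.0 Y0.0
G1 X11.0 Y0.0
G1 X11.0 Y19.0
G1 X0.0 Y19.0
G1 X0.0 Y0.0
; layer 6
G0 Z21.0
G0 X0.0 Y0.0
G1 X11.0 Y0.0
G1 X11.0 Y19.0
G1 X0.0 Y19.0
G1 X0.0 Y0.0
M2 ; end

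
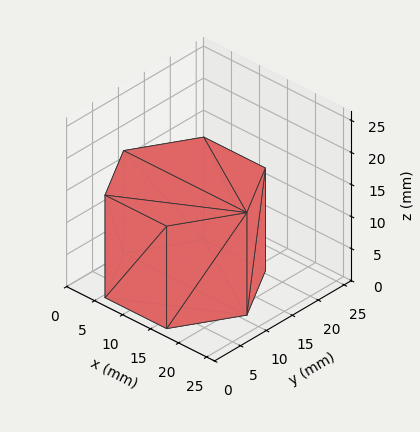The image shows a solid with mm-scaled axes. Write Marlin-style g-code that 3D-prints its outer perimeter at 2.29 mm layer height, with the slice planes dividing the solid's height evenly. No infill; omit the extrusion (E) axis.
Reading the render: the shape is a regular 6-sided prism (a cylinder approximated with 6 flat sides), circumscribed radius ≈ 11 mm, height ≈ 16 mm (dimensions read to the nearest mm from the axis ticks). For the g-code, the solid's height is divided into equal slices at the stated Δz and each level perimeter traced with G1 moves after a G0 lift.

; perimeter-only toolpath
G21 ; units = mm
G90 ; absolute positioning
G28 ; home
; layer 1
G0 Z2.29
G0 X22.00 Y11.00
G1 X16.50 Y20.53
G1 X5.50 Y20.53
G1 X0.00 Y11.00
G1 X5.50 Y1.47
G1 X16.50 Y1.47
G1 X22.00 Y11.00
; layer 2
G0 Z4.57
G0 X22.00 Y11.00
G1 X16.50 Y20.53
G1 X5.50 Y20.53
G1 X0.00 Y11.00
G1 X5.50 Y1.47
G1 X16.50 Y1.47
G1 X22.00 Y11.00
; layer 3
G0 Z6.86
G0 X22.00 Y11.00
G1 X16.50 Y20.53
G1 X5.50 Y20.53
G1 X0.00 Y11.00
G1 X5.50 Y1.47
G1 X16.50 Y1.47
G1 X22.00 Y11.00
; layer 4
G0 Z9.14
G0 X22.00 Y11.00
G1 X16.50 Y20.53
G1 X5.50 Y20.53
G1 X0.00 Y11.00
G1 X5.50 Y1.47
G1 X16.50 Y1.47
G1 X22.00 Y11.00
; layer 5
G0 Z11.43
G0 X22.00 Y11.00
G1 X16.50 Y20.53
G1 X5.50 Y20.53
G1 X0.00 Y11.00
G1 X5.50 Y1.47
G1 X16.50 Y1.47
G1 X22.00 Y11.00
; layer 6
G0 Z13.71
G0 X22.00 Y11.00
G1 X16.50 Y20.53
G1 X5.50 Y20.53
G1 X0.00 Y11.00
G1 X5.50 Y1.47
G1 X16.50 Y1.47
G1 X22.00 Y11.00
; layer 7
G0 Z16.00
G0 X22.00 Y11.00
G1 X16.50 Y20.53
G1 X5.50 Y20.53
G1 X0.00 Y11.00
G1 X5.50 Y1.47
G1 X16.50 Y1.47
G1 X22.00 Y11.00
M2 ; end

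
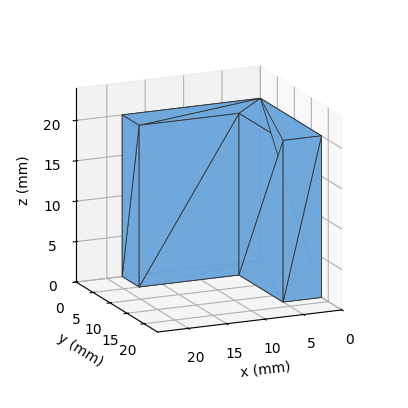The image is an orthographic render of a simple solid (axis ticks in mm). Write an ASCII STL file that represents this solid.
Reading the render: the shape is an L-shaped prism: outer 18 × 18 mm, arm thicknesses ≈ 5 mm (horizontal) and 5 mm (vertical), extruded 20 mm in z (dimensions read to the nearest mm from the axis ticks). For the STL, each face is triangulated and given an outward normal.

solid part
  facet normal 0.0000 0.0000 -1.0000
    outer loop
      vertex 18.00 5.00 0.00
      vertex 18.00 0.00 0.00
      vertex 0.00 0.00 0.00
    endloop
  endfacet
  facet normal 0.0000 0.0000 -1.0000
    outer loop
      vertex 5.00 5.00 0.00
      vertex 18.00 5.00 0.00
      vertex 0.00 0.00 0.00
    endloop
  endfacet
  facet normal 0.0000 0.0000 -1.0000
    outer loop
      vertex 5.00 18.00 0.00
      vertex 5.00 5.00 0.00
      vertex 0.00 0.00 0.00
    endloop
  endfacet
  facet normal 0.0000 0.0000 -1.0000
    outer loop
      vertex 0.00 18.00 0.00
      vertex 5.00 18.00 0.00
      vertex 0.00 0.00 0.00
    endloop
  endfacet
  facet normal 0.0000 0.0000 1.0000
    outer loop
      vertex 0.00 0.00 20.00
      vertex 18.00 0.00 20.00
      vertex 18.00 5.00 20.00
    endloop
  endfacet
  facet normal 0.0000 0.0000 1.0000
    outer loop
      vertex 0.00 0.00 20.00
      vertex 18.00 5.00 20.00
      vertex 5.00 5.00 20.00
    endloop
  endfacet
  facet normal 0.0000 0.0000 1.0000
    outer loop
      vertex 0.00 0.00 20.00
      vertex 5.00 5.00 20.00
      vertex 5.00 18.00 20.00
    endloop
  endfacet
  facet normal 0.0000 0.0000 1.0000
    outer loop
      vertex 0.00 0.00 20.00
      vertex 5.00 18.00 20.00
      vertex 0.00 18.00 20.00
    endloop
  endfacet
  facet normal 0.0000 -1.0000 0.0000
    outer loop
      vertex 0.00 0.00 0.00
      vertex 18.00 0.00 0.00
      vertex 18.00 0.00 20.00
    endloop
  endfacet
  facet normal 0.0000 -1.0000 0.0000
    outer loop
      vertex 0.00 0.00 0.00
      vertex 18.00 0.00 20.00
      vertex 0.00 0.00 20.00
    endloop
  endfacet
  facet normal 1.0000 0.0000 0.0000
    outer loop
      vertex 18.00 0.00 0.00
      vertex 18.00 5.00 0.00
      vertex 18.00 5.00 20.00
    endloop
  endfacet
  facet normal 1.0000 0.0000 0.0000
    outer loop
      vertex 18.00 0.00 0.00
      vertex 18.00 5.00 20.00
      vertex 18.00 0.00 20.00
    endloop
  endfacet
  facet normal 0.0000 1.0000 0.0000
    outer loop
      vertex 18.00 5.00 0.00
      vertex 5.00 5.00 0.00
      vertex 5.00 5.00 20.00
    endloop
  endfacet
  facet normal 0.0000 1.0000 0.0000
    outer loop
      vertex 18.00 5.00 0.00
      vertex 5.00 5.00 20.00
      vertex 18.00 5.00 20.00
    endloop
  endfacet
  facet normal 1.0000 0.0000 0.0000
    outer loop
      vertex 5.00 5.00 0.00
      vertex 5.00 18.00 0.00
      vertex 5.00 18.00 20.00
    endloop
  endfacet
  facet normal 1.0000 0.0000 0.0000
    outer loop
      vertex 5.00 5.00 0.00
      vertex 5.00 18.00 20.00
      vertex 5.00 5.00 20.00
    endloop
  endfacet
  facet normal 0.0000 1.0000 0.0000
    outer loop
      vertex 5.00 18.00 0.00
      vertex 0.00 18.00 0.00
      vertex 0.00 18.00 20.00
    endloop
  endfacet
  facet normal 0.0000 1.0000 0.0000
    outer loop
      vertex 5.00 18.00 0.00
      vertex 0.00 18.00 20.00
      vertex 5.00 18.00 20.00
    endloop
  endfacet
  facet normal -1.0000 0.0000 0.0000
    outer loop
      vertex 0.00 18.00 0.00
      vertex 0.00 0.00 0.00
      vertex 0.00 0.00 20.00
    endloop
  endfacet
  facet normal -1.0000 0.0000 0.0000
    outer loop
      vertex 0.00 18.00 0.00
      vertex 0.00 0.00 20.00
      vertex 0.00 18.00 20.00
    endloop
  endfacet
endsolid part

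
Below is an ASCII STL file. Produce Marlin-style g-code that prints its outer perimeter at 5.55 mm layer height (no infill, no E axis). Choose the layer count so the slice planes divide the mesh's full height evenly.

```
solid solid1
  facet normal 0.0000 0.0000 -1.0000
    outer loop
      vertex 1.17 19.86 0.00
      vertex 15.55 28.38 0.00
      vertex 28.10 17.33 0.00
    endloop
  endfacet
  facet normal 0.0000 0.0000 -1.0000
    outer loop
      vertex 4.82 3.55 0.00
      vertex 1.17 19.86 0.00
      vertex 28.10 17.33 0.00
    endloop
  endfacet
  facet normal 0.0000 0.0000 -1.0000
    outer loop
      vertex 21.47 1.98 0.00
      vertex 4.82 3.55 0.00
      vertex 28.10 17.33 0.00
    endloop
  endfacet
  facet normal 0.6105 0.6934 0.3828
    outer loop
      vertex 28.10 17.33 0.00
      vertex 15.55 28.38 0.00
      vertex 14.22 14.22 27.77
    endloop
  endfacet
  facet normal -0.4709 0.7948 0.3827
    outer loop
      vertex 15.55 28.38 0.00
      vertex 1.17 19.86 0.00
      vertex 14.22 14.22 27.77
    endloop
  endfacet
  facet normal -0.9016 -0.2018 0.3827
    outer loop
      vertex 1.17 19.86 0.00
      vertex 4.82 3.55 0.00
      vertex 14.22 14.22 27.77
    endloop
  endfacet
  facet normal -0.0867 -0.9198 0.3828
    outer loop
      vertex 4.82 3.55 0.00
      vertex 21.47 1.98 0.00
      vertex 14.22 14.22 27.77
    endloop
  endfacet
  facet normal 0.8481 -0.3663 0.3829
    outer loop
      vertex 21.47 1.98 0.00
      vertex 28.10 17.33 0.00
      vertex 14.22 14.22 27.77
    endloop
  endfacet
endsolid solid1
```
; perimeter-only toolpath
G21 ; units = mm
G90 ; absolute positioning
G28 ; home
; layer 1
G0 Z5.55
G0 X25.32 Y16.71
G1 X15.28 Y25.55
G1 X3.78 Y18.73
G1 X6.70 Y5.68
G1 X20.02 Y4.43
G1 X25.32 Y16.71
; layer 2
G0 Z11.11
G0 X22.55 Y16.09
G1 X15.02 Y22.72
G1 X6.39 Y17.60
G1 X8.58 Y7.82
G1 X18.57 Y6.88
G1 X22.55 Y16.09
; layer 3
G0 Z16.66
G0 X19.77 Y15.46
G1 X14.75 Y19.88
G1 X9.00 Y16.48
G1 X10.46 Y9.95
G1 X17.12 Y9.32
G1 X19.77 Y15.46
; layer 4
G0 Z22.22
G0 X17.00 Y14.84
G1 X14.49 Y17.05
G1 X11.61 Y15.35
G1 X12.34 Y12.09
G1 X15.67 Y11.77
G1 X17.00 Y14.84
M2 ; end

The solid is a regular 5-sided pyramid, base circumscribed radius ≈ 14.2 mm, apex at z ≈ 27.8 mm. Slicing at Δz = 5.55 mm — 5 equal slices spanning the solid's height, so layer i sits at z = i·h/5 — gives 4 non-empty perimeters. Each is a 5-segment closed polygon; G0 lifts to the layer z and rapids to the start vertex, then G1 traces the edges. The cross-section shrinks linearly with z (the slice at the apex is degenerate and omitted).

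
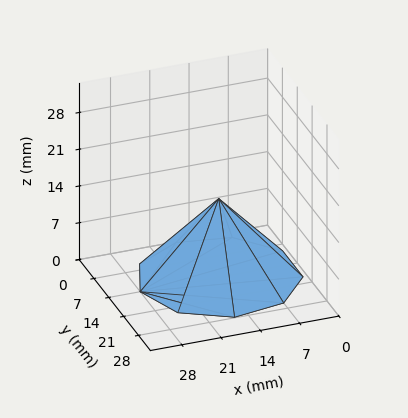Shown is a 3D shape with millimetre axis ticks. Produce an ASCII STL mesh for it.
Reading the render: the shape is a regular 9-sided pyramid, base circumscribed radius ≈ 14 mm, apex at z ≈ 15 mm (dimensions read to the nearest mm from the axis ticks). For the STL, each face is triangulated and given an outward normal.

solid part
  facet normal 0.0000 0.0000 -1.0000
    outer loop
      vertex 16.4 27.8 0.0
      vertex 24.7 23.0 0.0
      vertex 28.0 14.0 0.0
    endloop
  endfacet
  facet normal 0.0000 0.0000 -1.0000
    outer loop
      vertex 7.0 26.1 0.0
      vertex 16.4 27.8 0.0
      vertex 28.0 14.0 0.0
    endloop
  endfacet
  facet normal 0.0000 0.0000 -1.0000
    outer loop
      vertex 0.8 18.8 0.0
      vertex 7.0 26.1 0.0
      vertex 28.0 14.0 0.0
    endloop
  endfacet
  facet normal 0.0000 0.0000 -1.0000
    outer loop
      vertex 0.8 9.2 0.0
      vertex 0.8 18.8 0.0
      vertex 28.0 14.0 0.0
    endloop
  endfacet
  facet normal 0.0000 0.0000 -1.0000
    outer loop
      vertex 7.0 1.9 0.0
      vertex 0.8 9.2 0.0
      vertex 28.0 14.0 0.0
    endloop
  endfacet
  facet normal 0.0000 0.0000 -1.0000
    outer loop
      vertex 16.4 0.2 0.0
      vertex 7.0 1.9 0.0
      vertex 28.0 14.0 0.0
    endloop
  endfacet
  facet normal 0.0000 0.0000 -1.0000
    outer loop
      vertex 24.7 5.0 0.0
      vertex 16.4 0.2 0.0
      vertex 28.0 14.0 0.0
    endloop
  endfacet
  facet normal 0.7061 0.2589 0.6591
    outer loop
      vertex 28.0 14.0 0.0
      vertex 24.7 23.0 0.0
      vertex 14.0 14.0 15.0
    endloop
  endfacet
  facet normal 0.3765 0.6510 0.6591
    outer loop
      vertex 24.7 23.0 0.0
      vertex 16.4 27.8 0.0
      vertex 14.0 14.0 15.0
    endloop
  endfacet
  facet normal -0.1338 0.7399 0.6593
    outer loop
      vertex 16.4 27.8 0.0
      vertex 7.0 26.1 0.0
      vertex 14.0 14.0 15.0
    endloop
  endfacet
  facet normal -0.5728 0.4865 0.6597
    outer loop
      vertex 7.0 26.1 0.0
      vertex 0.8 18.8 0.0
      vertex 14.0 14.0 15.0
    endloop
  endfacet
  facet normal -0.7507 0.0000 0.6606
    outer loop
      vertex 0.8 18.8 0.0
      vertex 0.8 9.2 0.0
      vertex 14.0 14.0 15.0
    endloop
  endfacet
  facet normal -0.5728 -0.4865 0.6597
    outer loop
      vertex 0.8 9.2 0.0
      vertex 7.0 1.9 0.0
      vertex 14.0 14.0 15.0
    endloop
  endfacet
  facet normal -0.1338 -0.7399 0.6593
    outer loop
      vertex 7.0 1.9 0.0
      vertex 16.4 0.2 0.0
      vertex 14.0 14.0 15.0
    endloop
  endfacet
  facet normal 0.3765 -0.6510 0.6591
    outer loop
      vertex 16.4 0.2 0.0
      vertex 24.7 5.0 0.0
      vertex 14.0 14.0 15.0
    endloop
  endfacet
  facet normal 0.7061 -0.2589 0.6591
    outer loop
      vertex 24.7 5.0 0.0
      vertex 28.0 14.0 0.0
      vertex 14.0 14.0 15.0
    endloop
  endfacet
endsolid part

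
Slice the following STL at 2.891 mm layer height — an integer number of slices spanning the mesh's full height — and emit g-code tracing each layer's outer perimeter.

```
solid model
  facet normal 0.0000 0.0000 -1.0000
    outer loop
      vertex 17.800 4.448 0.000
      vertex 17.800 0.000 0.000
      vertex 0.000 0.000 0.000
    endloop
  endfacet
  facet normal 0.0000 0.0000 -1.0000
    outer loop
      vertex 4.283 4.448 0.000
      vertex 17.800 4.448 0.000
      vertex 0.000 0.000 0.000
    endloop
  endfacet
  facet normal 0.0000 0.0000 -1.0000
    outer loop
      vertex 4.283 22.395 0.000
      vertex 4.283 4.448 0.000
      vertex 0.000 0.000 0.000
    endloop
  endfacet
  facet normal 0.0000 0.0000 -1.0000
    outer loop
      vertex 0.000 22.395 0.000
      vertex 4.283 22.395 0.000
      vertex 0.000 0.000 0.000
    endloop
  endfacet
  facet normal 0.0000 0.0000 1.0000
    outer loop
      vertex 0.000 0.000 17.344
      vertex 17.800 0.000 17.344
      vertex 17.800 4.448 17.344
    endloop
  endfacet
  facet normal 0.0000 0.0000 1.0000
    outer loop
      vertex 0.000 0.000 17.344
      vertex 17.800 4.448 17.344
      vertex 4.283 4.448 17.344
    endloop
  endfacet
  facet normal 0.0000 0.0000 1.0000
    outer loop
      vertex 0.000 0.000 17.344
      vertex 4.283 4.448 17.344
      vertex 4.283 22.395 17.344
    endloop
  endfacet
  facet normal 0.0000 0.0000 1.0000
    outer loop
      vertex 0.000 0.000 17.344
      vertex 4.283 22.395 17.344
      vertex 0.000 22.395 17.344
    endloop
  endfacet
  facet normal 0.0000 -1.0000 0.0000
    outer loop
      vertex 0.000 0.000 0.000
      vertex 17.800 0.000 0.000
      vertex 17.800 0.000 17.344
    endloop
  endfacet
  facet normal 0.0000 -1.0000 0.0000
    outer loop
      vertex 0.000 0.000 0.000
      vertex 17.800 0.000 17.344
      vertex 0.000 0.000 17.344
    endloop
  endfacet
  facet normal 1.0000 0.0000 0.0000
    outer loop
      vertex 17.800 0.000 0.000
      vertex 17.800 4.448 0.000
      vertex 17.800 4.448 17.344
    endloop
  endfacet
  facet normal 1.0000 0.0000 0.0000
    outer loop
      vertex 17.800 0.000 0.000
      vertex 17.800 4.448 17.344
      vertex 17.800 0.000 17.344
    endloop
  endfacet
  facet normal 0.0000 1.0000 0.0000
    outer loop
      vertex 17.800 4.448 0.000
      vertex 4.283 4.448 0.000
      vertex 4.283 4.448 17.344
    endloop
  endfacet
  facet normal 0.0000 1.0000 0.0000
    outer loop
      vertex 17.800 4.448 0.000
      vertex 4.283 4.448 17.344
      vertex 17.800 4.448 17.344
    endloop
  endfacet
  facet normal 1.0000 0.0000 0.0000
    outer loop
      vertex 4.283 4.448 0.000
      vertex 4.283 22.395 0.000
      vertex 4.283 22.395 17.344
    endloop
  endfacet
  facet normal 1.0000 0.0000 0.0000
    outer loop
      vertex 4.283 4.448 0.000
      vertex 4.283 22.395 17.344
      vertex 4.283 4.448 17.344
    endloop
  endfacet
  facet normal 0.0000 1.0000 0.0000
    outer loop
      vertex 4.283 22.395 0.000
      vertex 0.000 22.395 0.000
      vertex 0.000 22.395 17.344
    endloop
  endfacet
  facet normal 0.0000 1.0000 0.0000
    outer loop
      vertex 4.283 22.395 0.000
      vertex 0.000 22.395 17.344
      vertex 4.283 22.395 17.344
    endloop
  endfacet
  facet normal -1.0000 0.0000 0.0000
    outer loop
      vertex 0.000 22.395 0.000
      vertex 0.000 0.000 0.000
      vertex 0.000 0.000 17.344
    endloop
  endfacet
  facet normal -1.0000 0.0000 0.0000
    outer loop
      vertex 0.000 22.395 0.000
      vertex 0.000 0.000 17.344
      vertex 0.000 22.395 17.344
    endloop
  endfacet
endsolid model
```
; perimeter-only toolpath
G21 ; units = mm
G90 ; absolute positioning
G28 ; home
; layer 1
G0 Z2.891
G0 X0.000 Y0.000
G1 X17.800 Y0.000
G1 X17.800 Y4.448
G1 X4.283 Y4.448
G1 X4.283 Y22.395
G1 X0.000 Y22.395
G1 X0.000 Y0.000
; layer 2
G0 Z5.781
G0 X0.000 Y0.000
G1 X17.800 Y0.000
G1 X17.800 Y4.448
G1 X4.283 Y4.448
G1 X4.283 Y22.395
G1 X0.000 Y22.395
G1 X0.000 Y0.000
; layer 3
G0 Z8.672
G0 X0.000 Y0.000
G1 X17.800 Y0.000
G1 X17.800 Y4.448
G1 X4.283 Y4.448
G1 X4.283 Y22.395
G1 X0.000 Y22.395
G1 X0.000 Y0.000
; layer 4
G0 Z11.563
G0 X0.000 Y0.000
G1 X17.800 Y0.000
G1 X17.800 Y4.448
G1 X4.283 Y4.448
G1 X4.283 Y22.395
G1 X0.000 Y22.395
G1 X0.000 Y0.000
; layer 5
G0 Z14.453
G0 X0.000 Y0.000
G1 X17.800 Y0.000
G1 X17.800 Y4.448
G1 X4.283 Y4.448
G1 X4.283 Y22.395
G1 X0.000 Y22.395
G1 X0.000 Y0.000
; layer 6
G0 Z17.344
G0 X0.000 Y0.000
G1 X17.800 Y0.000
G1 X17.800 Y4.448
G1 X4.283 Y4.448
G1 X4.283 Y22.395
G1 X0.000 Y22.395
G1 X0.000 Y0.000
M2 ; end

The solid is an L-shaped prism: outer 17.8 × 22.4 mm, arm thicknesses ≈ 4.45 mm (horizontal) and 4.28 mm (vertical), extruded 17.3 mm in z. Slicing at Δz = 2.891 mm — 6 equal slices spanning the solid's height, so layer i sits at z = i·h/6 — gives 6 non-empty perimeters. Each is a 6-segment closed polygon; G0 lifts to the layer z and rapids to the start vertex, then G1 traces the edges.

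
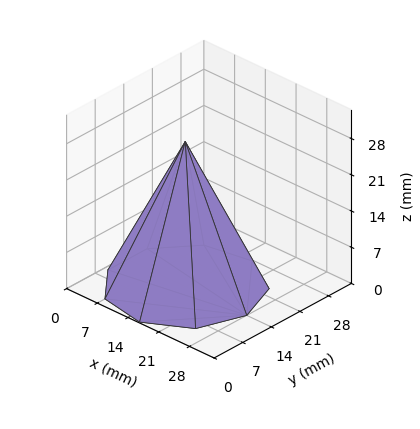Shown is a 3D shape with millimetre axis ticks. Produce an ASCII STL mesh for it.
Reading the render: the shape is a regular 9-sided pyramid, base circumscribed radius ≈ 14 mm, apex at z ≈ 28 mm (dimensions read to the nearest mm from the axis ticks). For the STL, each face is triangulated and given an outward normal.

solid part
  facet normal 0.0000 0.0000 -1.0000
    outer loop
      vertex 16.431 27.787 0.000
      vertex 24.725 22.999 0.000
      vertex 28.000 14.000 0.000
    endloop
  endfacet
  facet normal 0.0000 0.0000 -1.0000
    outer loop
      vertex 7.000 26.124 0.000
      vertex 16.431 27.787 0.000
      vertex 28.000 14.000 0.000
    endloop
  endfacet
  facet normal 0.0000 0.0000 -1.0000
    outer loop
      vertex 0.844 18.788 0.000
      vertex 7.000 26.124 0.000
      vertex 28.000 14.000 0.000
    endloop
  endfacet
  facet normal 0.0000 0.0000 -1.0000
    outer loop
      vertex 0.844 9.212 0.000
      vertex 0.844 18.788 0.000
      vertex 28.000 14.000 0.000
    endloop
  endfacet
  facet normal 0.0000 0.0000 -1.0000
    outer loop
      vertex 7.000 1.876 0.000
      vertex 0.844 9.212 0.000
      vertex 28.000 14.000 0.000
    endloop
  endfacet
  facet normal 0.0000 0.0000 -1.0000
    outer loop
      vertex 16.431 0.213 0.000
      vertex 7.000 1.876 0.000
      vertex 28.000 14.000 0.000
    endloop
  endfacet
  facet normal 0.0000 0.0000 -1.0000
    outer loop
      vertex 24.725 5.001 0.000
      vertex 16.431 0.213 0.000
      vertex 28.000 14.000 0.000
    endloop
  endfacet
  facet normal 0.8505 0.3095 0.4253
    outer loop
      vertex 28.000 14.000 0.000
      vertex 24.725 22.999 0.000
      vertex 14.000 14.000 28.000
    endloop
  endfacet
  facet normal 0.4525 0.7838 0.4252
    outer loop
      vertex 24.725 22.999 0.000
      vertex 16.431 27.787 0.000
      vertex 14.000 14.000 28.000
    endloop
  endfacet
  facet normal -0.1572 0.8913 0.4252
    outer loop
      vertex 16.431 27.787 0.000
      vertex 7.000 26.124 0.000
      vertex 14.000 14.000 28.000
    endloop
  endfacet
  facet normal -0.6933 0.5818 0.4252
    outer loop
      vertex 7.000 26.124 0.000
      vertex 0.844 18.788 0.000
      vertex 14.000 14.000 28.000
    endloop
  endfacet
  facet normal -0.9051 0.0000 0.4253
    outer loop
      vertex 0.844 18.788 0.000
      vertex 0.844 9.212 0.000
      vertex 14.000 14.000 28.000
    endloop
  endfacet
  facet normal -0.6933 -0.5818 0.4252
    outer loop
      vertex 0.844 9.212 0.000
      vertex 7.000 1.876 0.000
      vertex 14.000 14.000 28.000
    endloop
  endfacet
  facet normal -0.1572 -0.8913 0.4252
    outer loop
      vertex 7.000 1.876 0.000
      vertex 16.431 0.213 0.000
      vertex 14.000 14.000 28.000
    endloop
  endfacet
  facet normal 0.4525 -0.7838 0.4252
    outer loop
      vertex 16.431 0.213 0.000
      vertex 24.725 5.001 0.000
      vertex 14.000 14.000 28.000
    endloop
  endfacet
  facet normal 0.8505 -0.3095 0.4253
    outer loop
      vertex 24.725 5.001 0.000
      vertex 28.000 14.000 0.000
      vertex 14.000 14.000 28.000
    endloop
  endfacet
endsolid part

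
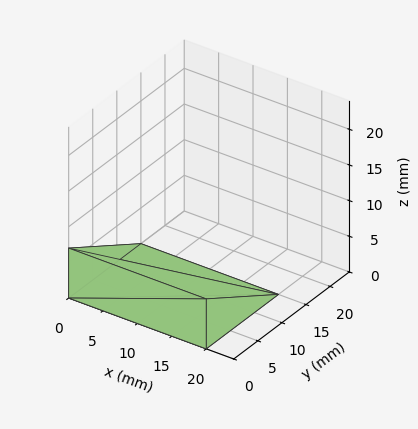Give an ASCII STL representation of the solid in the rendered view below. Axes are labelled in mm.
Reading the render: the shape is a wedge (ramp): 20 × 15 mm base, rising to 7 mm along the y=0 edge and sloping linearly to z=0 at y=15 (dimensions read to the nearest mm from the axis ticks). For the STL, each face is triangulated and given an outward normal.

solid part
  facet normal 0.0000 0.0000 -1.0000
    outer loop
      vertex 20.000 15.000 0.000
      vertex 20.000 0.000 0.000
      vertex 0.000 0.000 0.000
    endloop
  endfacet
  facet normal 0.0000 0.0000 -1.0000
    outer loop
      vertex 0.000 15.000 0.000
      vertex 20.000 15.000 0.000
      vertex 0.000 0.000 0.000
    endloop
  endfacet
  facet normal 0.0000 -1.0000 0.0000
    outer loop
      vertex 0.000 0.000 0.000
      vertex 20.000 0.000 0.000
      vertex 20.000 0.000 7.000
    endloop
  endfacet
  facet normal 0.0000 -1.0000 0.0000
    outer loop
      vertex 0.000 0.000 0.000
      vertex 20.000 0.000 7.000
      vertex 0.000 0.000 7.000
    endloop
  endfacet
  facet normal 0.0000 0.4229 0.9062
    outer loop
      vertex 0.000 0.000 7.000
      vertex 20.000 0.000 7.000
      vertex 20.000 15.000 0.000
    endloop
  endfacet
  facet normal 0.0000 0.4229 0.9062
    outer loop
      vertex 0.000 0.000 7.000
      vertex 20.000 15.000 0.000
      vertex 0.000 15.000 0.000
    endloop
  endfacet
  facet normal -1.0000 0.0000 0.0000
    outer loop
      vertex 0.000 0.000 7.000
      vertex 0.000 15.000 0.000
      vertex 0.000 0.000 0.000
    endloop
  endfacet
  facet normal 1.0000 0.0000 0.0000
    outer loop
      vertex 20.000 0.000 0.000
      vertex 20.000 15.000 0.000
      vertex 20.000 0.000 7.000
    endloop
  endfacet
endsolid part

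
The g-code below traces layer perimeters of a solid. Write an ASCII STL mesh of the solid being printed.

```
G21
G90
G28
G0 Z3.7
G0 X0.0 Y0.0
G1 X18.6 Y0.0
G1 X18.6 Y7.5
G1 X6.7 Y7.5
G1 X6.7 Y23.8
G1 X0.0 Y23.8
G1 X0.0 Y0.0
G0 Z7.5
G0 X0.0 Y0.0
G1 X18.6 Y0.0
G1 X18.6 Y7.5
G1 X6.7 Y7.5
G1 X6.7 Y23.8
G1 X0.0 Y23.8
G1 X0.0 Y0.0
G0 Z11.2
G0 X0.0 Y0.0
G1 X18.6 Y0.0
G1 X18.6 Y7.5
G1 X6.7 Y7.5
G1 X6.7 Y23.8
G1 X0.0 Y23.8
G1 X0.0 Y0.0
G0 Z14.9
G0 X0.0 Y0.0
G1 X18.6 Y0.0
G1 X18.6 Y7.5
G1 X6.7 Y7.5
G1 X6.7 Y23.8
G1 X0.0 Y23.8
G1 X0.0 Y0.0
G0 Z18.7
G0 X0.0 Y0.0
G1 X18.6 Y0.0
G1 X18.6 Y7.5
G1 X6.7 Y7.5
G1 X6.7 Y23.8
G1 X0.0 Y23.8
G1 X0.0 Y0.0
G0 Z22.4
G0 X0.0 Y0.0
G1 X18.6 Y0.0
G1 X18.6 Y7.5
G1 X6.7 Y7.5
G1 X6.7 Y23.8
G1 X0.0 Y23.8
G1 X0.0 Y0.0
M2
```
solid part
  facet normal 0.0000 0.0000 -1.0000
    outer loop
      vertex 18.6 7.5 0.0
      vertex 18.6 0.0 0.0
      vertex 0.0 0.0 0.0
    endloop
  endfacet
  facet normal 0.0000 0.0000 -1.0000
    outer loop
      vertex 6.7 7.5 0.0
      vertex 18.6 7.5 0.0
      vertex 0.0 0.0 0.0
    endloop
  endfacet
  facet normal 0.0000 0.0000 -1.0000
    outer loop
      vertex 6.7 23.8 0.0
      vertex 6.7 7.5 0.0
      vertex 0.0 0.0 0.0
    endloop
  endfacet
  facet normal 0.0000 0.0000 -1.0000
    outer loop
      vertex 0.0 23.8 0.0
      vertex 6.7 23.8 0.0
      vertex 0.0 0.0 0.0
    endloop
  endfacet
  facet normal 0.0000 0.0000 1.0000
    outer loop
      vertex 0.0 0.0 22.4
      vertex 18.6 0.0 22.4
      vertex 18.6 7.5 22.4
    endloop
  endfacet
  facet normal 0.0000 0.0000 1.0000
    outer loop
      vertex 0.0 0.0 22.4
      vertex 18.6 7.5 22.4
      vertex 6.7 7.5 22.4
    endloop
  endfacet
  facet normal 0.0000 0.0000 1.0000
    outer loop
      vertex 0.0 0.0 22.4
      vertex 6.7 7.5 22.4
      vertex 6.7 23.8 22.4
    endloop
  endfacet
  facet normal 0.0000 0.0000 1.0000
    outer loop
      vertex 0.0 0.0 22.4
      vertex 6.7 23.8 22.4
      vertex 0.0 23.8 22.4
    endloop
  endfacet
  facet normal 0.0000 -1.0000 0.0000
    outer loop
      vertex 0.0 0.0 0.0
      vertex 18.6 0.0 0.0
      vertex 18.6 0.0 22.4
    endloop
  endfacet
  facet normal 0.0000 -1.0000 0.0000
    outer loop
      vertex 0.0 0.0 0.0
      vertex 18.6 0.0 22.4
      vertex 0.0 0.0 22.4
    endloop
  endfacet
  facet normal 1.0000 0.0000 0.0000
    outer loop
      vertex 18.6 0.0 0.0
      vertex 18.6 7.5 0.0
      vertex 18.6 7.5 22.4
    endloop
  endfacet
  facet normal 1.0000 0.0000 0.0000
    outer loop
      vertex 18.6 0.0 0.0
      vertex 18.6 7.5 22.4
      vertex 18.6 0.0 22.4
    endloop
  endfacet
  facet normal 0.0000 1.0000 0.0000
    outer loop
      vertex 18.6 7.5 0.0
      vertex 6.7 7.5 0.0
      vertex 6.7 7.5 22.4
    endloop
  endfacet
  facet normal 0.0000 1.0000 0.0000
    outer loop
      vertex 18.6 7.5 0.0
      vertex 6.7 7.5 22.4
      vertex 18.6 7.5 22.4
    endloop
  endfacet
  facet normal 1.0000 0.0000 0.0000
    outer loop
      vertex 6.7 7.5 0.0
      vertex 6.7 23.8 0.0
      vertex 6.7 23.8 22.4
    endloop
  endfacet
  facet normal 1.0000 0.0000 0.0000
    outer loop
      vertex 6.7 7.5 0.0
      vertex 6.7 23.8 22.4
      vertex 6.7 7.5 22.4
    endloop
  endfacet
  facet normal 0.0000 1.0000 0.0000
    outer loop
      vertex 6.7 23.8 0.0
      vertex 0.0 23.8 0.0
      vertex 0.0 23.8 22.4
    endloop
  endfacet
  facet normal 0.0000 1.0000 0.0000
    outer loop
      vertex 6.7 23.8 0.0
      vertex 0.0 23.8 22.4
      vertex 6.7 23.8 22.4
    endloop
  endfacet
  facet normal -1.0000 0.0000 0.0000
    outer loop
      vertex 0.0 23.8 0.0
      vertex 0.0 0.0 0.0
      vertex 0.0 0.0 22.4
    endloop
  endfacet
  facet normal -1.0000 0.0000 0.0000
    outer loop
      vertex 0.0 23.8 0.0
      vertex 0.0 0.0 22.4
      vertex 0.0 23.8 22.4
    endloop
  endfacet
endsolid part

The G0 Z moves step by Δz≈3.7 mm. Every layer's G1 loop is the same polygon, so the solid is a straight extrusion of it from z=0 to z≈22.4. Closing with flat bottom and top caps and triangulating gives 20 facets — an L-shaped prism: outer 18.6 × 23.8 mm, arm thicknesses ≈ 7.5 mm (horizontal) and 6.7 mm (vertical), extruded 22.4 mm in z.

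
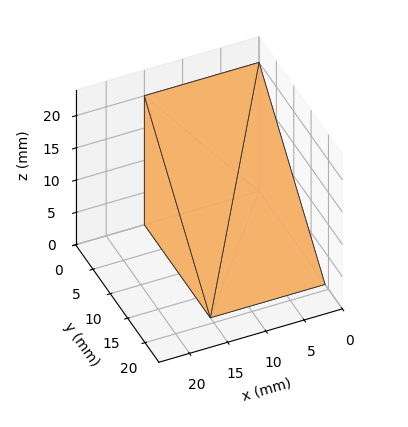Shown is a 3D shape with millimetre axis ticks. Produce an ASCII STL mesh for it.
Reading the render: the shape is a wedge (ramp): 15 × 19 mm base, rising to 20 mm along the y=0 edge and sloping linearly to z=0 at y=19 (dimensions read to the nearest mm from the axis ticks). For the STL, each face is triangulated and given an outward normal.

solid part
  facet normal 0.0000 0.0000 -1.0000
    outer loop
      vertex 15.000 19.000 0.000
      vertex 15.000 0.000 0.000
      vertex 0.000 0.000 0.000
    endloop
  endfacet
  facet normal 0.0000 0.0000 -1.0000
    outer loop
      vertex 0.000 19.000 0.000
      vertex 15.000 19.000 0.000
      vertex 0.000 0.000 0.000
    endloop
  endfacet
  facet normal 0.0000 -1.0000 0.0000
    outer loop
      vertex 0.000 0.000 0.000
      vertex 15.000 0.000 0.000
      vertex 15.000 0.000 20.000
    endloop
  endfacet
  facet normal 0.0000 -1.0000 0.0000
    outer loop
      vertex 0.000 0.000 0.000
      vertex 15.000 0.000 20.000
      vertex 0.000 0.000 20.000
    endloop
  endfacet
  facet normal 0.0000 0.7250 0.6887
    outer loop
      vertex 0.000 0.000 20.000
      vertex 15.000 0.000 20.000
      vertex 15.000 19.000 0.000
    endloop
  endfacet
  facet normal 0.0000 0.7250 0.6887
    outer loop
      vertex 0.000 0.000 20.000
      vertex 15.000 19.000 0.000
      vertex 0.000 19.000 0.000
    endloop
  endfacet
  facet normal -1.0000 0.0000 0.0000
    outer loop
      vertex 0.000 0.000 20.000
      vertex 0.000 19.000 0.000
      vertex 0.000 0.000 0.000
    endloop
  endfacet
  facet normal 1.0000 0.0000 0.0000
    outer loop
      vertex 15.000 0.000 0.000
      vertex 15.000 19.000 0.000
      vertex 15.000 0.000 20.000
    endloop
  endfacet
endsolid part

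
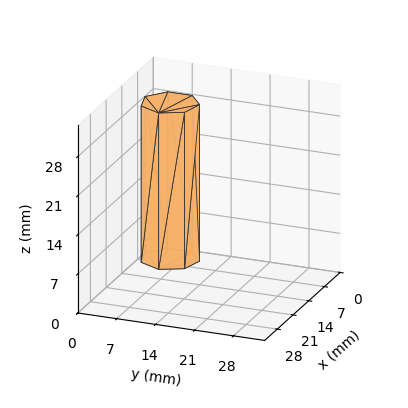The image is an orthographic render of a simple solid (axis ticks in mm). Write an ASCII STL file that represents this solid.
Reading the render: the shape is a regular 7-sided prism (a cylinder approximated with 7 flat sides), circumscribed radius ≈ 5 mm, height ≈ 28 mm (dimensions read to the nearest mm from the axis ticks). For the STL, each face is triangulated and given an outward normal.

solid part
  facet normal 0.0000 0.0000 -1.0000
    outer loop
      vertex 3.9 9.9 0.0
      vertex 8.1 8.9 0.0
      vertex 10.0 5.0 0.0
    endloop
  endfacet
  facet normal 0.0000 0.0000 -1.0000
    outer loop
      vertex 0.5 7.2 0.0
      vertex 3.9 9.9 0.0
      vertex 10.0 5.0 0.0
    endloop
  endfacet
  facet normal 0.0000 0.0000 -1.0000
    outer loop
      vertex 0.5 2.8 0.0
      vertex 0.5 7.2 0.0
      vertex 10.0 5.0 0.0
    endloop
  endfacet
  facet normal 0.0000 0.0000 -1.0000
    outer loop
      vertex 3.9 0.1 0.0
      vertex 0.5 2.8 0.0
      vertex 10.0 5.0 0.0
    endloop
  endfacet
  facet normal 0.0000 0.0000 -1.0000
    outer loop
      vertex 8.1 1.1 0.0
      vertex 3.9 0.1 0.0
      vertex 10.0 5.0 0.0
    endloop
  endfacet
  facet normal 0.0000 0.0000 1.0000
    outer loop
      vertex 10.0 5.0 28.0
      vertex 8.1 8.9 28.0
      vertex 3.9 9.9 28.0
    endloop
  endfacet
  facet normal 0.0000 0.0000 1.0000
    outer loop
      vertex 10.0 5.0 28.0
      vertex 3.9 9.9 28.0
      vertex 0.5 7.2 28.0
    endloop
  endfacet
  facet normal 0.0000 0.0000 1.0000
    outer loop
      vertex 10.0 5.0 28.0
      vertex 0.5 7.2 28.0
      vertex 0.5 2.8 28.0
    endloop
  endfacet
  facet normal 0.0000 0.0000 1.0000
    outer loop
      vertex 10.0 5.0 28.0
      vertex 0.5 2.8 28.0
      vertex 3.9 0.1 28.0
    endloop
  endfacet
  facet normal 0.0000 0.0000 1.0000
    outer loop
      vertex 10.0 5.0 28.0
      vertex 3.9 0.1 28.0
      vertex 8.1 1.1 28.0
    endloop
  endfacet
  facet normal 0.8990 0.4380 0.0000
    outer loop
      vertex 10.0 5.0 0.0
      vertex 8.1 8.9 0.0
      vertex 8.1 8.9 28.0
    endloop
  endfacet
  facet normal 0.8990 0.4380 0.0000
    outer loop
      vertex 10.0 5.0 0.0
      vertex 8.1 8.9 28.0
      vertex 10.0 5.0 28.0
    endloop
  endfacet
  facet normal 0.2316 0.9728 0.0000
    outer loop
      vertex 8.1 8.9 0.0
      vertex 3.9 9.9 0.0
      vertex 3.9 9.9 28.0
    endloop
  endfacet
  facet normal 0.2316 0.9728 0.0000
    outer loop
      vertex 8.1 8.9 0.0
      vertex 3.9 9.9 28.0
      vertex 8.1 8.9 28.0
    endloop
  endfacet
  facet normal -0.6219 0.7831 0.0000
    outer loop
      vertex 3.9 9.9 0.0
      vertex 0.5 7.2 0.0
      vertex 0.5 7.2 28.0
    endloop
  endfacet
  facet normal -0.6219 0.7831 0.0000
    outer loop
      vertex 3.9 9.9 0.0
      vertex 0.5 7.2 28.0
      vertex 3.9 9.9 28.0
    endloop
  endfacet
  facet normal -1.0000 0.0000 0.0000
    outer loop
      vertex 0.5 7.2 0.0
      vertex 0.5 2.8 0.0
      vertex 0.5 2.8 28.0
    endloop
  endfacet
  facet normal -1.0000 0.0000 0.0000
    outer loop
      vertex 0.5 7.2 0.0
      vertex 0.5 2.8 28.0
      vertex 0.5 7.2 28.0
    endloop
  endfacet
  facet normal -0.6219 -0.7831 0.0000
    outer loop
      vertex 0.5 2.8 0.0
      vertex 3.9 0.1 0.0
      vertex 3.9 0.1 28.0
    endloop
  endfacet
  facet normal -0.6219 -0.7831 0.0000
    outer loop
      vertex 0.5 2.8 0.0
      vertex 3.9 0.1 28.0
      vertex 0.5 2.8 28.0
    endloop
  endfacet
  facet normal 0.2316 -0.9728 0.0000
    outer loop
      vertex 3.9 0.1 0.0
      vertex 8.1 1.1 0.0
      vertex 8.1 1.1 28.0
    endloop
  endfacet
  facet normal 0.2316 -0.9728 0.0000
    outer loop
      vertex 3.9 0.1 0.0
      vertex 8.1 1.1 28.0
      vertex 3.9 0.1 28.0
    endloop
  endfacet
  facet normal 0.8990 -0.4380 0.0000
    outer loop
      vertex 8.1 1.1 0.0
      vertex 10.0 5.0 0.0
      vertex 10.0 5.0 28.0
    endloop
  endfacet
  facet normal 0.8990 -0.4380 0.0000
    outer loop
      vertex 8.1 1.1 0.0
      vertex 10.0 5.0 28.0
      vertex 8.1 1.1 28.0
    endloop
  endfacet
endsolid part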